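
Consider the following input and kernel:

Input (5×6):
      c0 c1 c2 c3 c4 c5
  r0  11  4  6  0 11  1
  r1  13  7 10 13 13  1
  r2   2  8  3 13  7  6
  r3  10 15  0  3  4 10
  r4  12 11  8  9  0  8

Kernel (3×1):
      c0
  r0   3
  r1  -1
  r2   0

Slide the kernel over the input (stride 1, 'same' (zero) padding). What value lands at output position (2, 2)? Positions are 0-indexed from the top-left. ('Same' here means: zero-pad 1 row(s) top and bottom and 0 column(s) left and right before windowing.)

27

The receptive field on the zero-padded input at this output position is [10 / 3 / 0]. Elementwise product with the kernel and sum: 10·3 + 3·-1.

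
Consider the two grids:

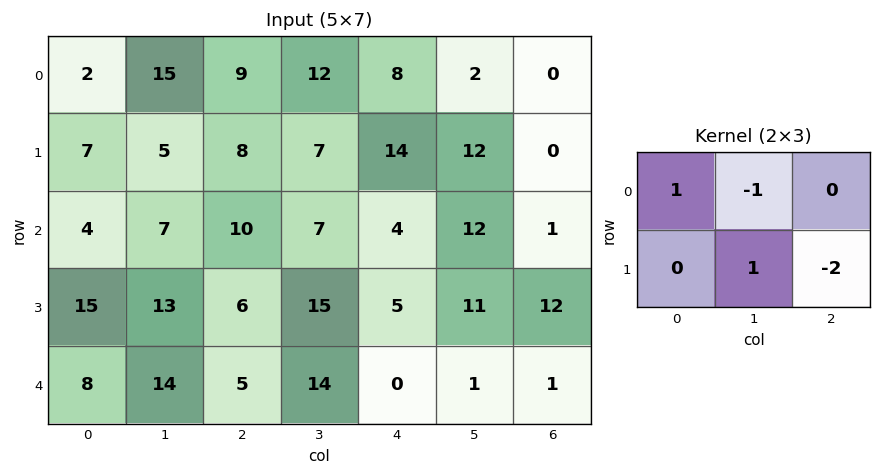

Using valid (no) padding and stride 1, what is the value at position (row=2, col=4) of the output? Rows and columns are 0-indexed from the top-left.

-21

The receptive field on the input at this output position is [4 12 1 / 5 11 12]. Elementwise product with the kernel and sum: 4·1 + 12·-1 + 11·1 + 12·-2.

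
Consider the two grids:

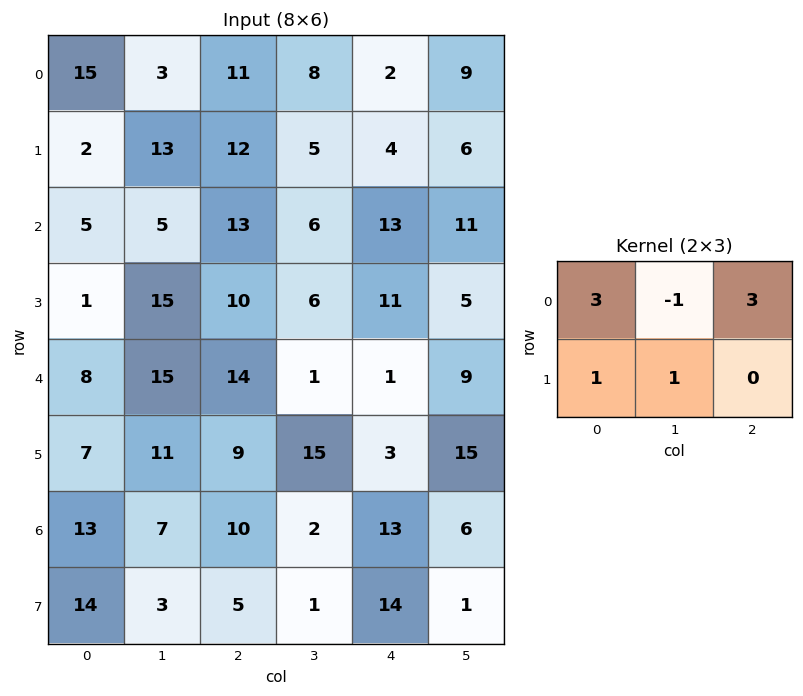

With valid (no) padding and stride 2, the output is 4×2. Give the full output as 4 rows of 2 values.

Output[0,0]: The receptive field on the input at this output position is [15 3 11 / 2 13 12]. Elementwise product with the kernel and sum: 15·3 + 3·-1 + 11·3 + 2·1 + 13·1.
Output[0,1]: The receptive field on the input at this output position is [11 8 2 / 12 5 4]. Elementwise product with the kernel and sum: 11·3 + 8·-1 + 2·3 + 12·1 + 5·1.

90 48
65 88
69 68
79 73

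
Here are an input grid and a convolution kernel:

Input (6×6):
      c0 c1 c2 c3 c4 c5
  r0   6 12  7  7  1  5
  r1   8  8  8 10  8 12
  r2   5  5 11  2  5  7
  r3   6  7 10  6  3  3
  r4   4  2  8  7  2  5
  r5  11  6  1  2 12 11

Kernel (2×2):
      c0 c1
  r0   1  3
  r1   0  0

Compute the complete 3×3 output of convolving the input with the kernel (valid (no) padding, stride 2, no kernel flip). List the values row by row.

Output[0,0]: The receptive field on the input at this output position is [6 12 / 8 8]. Elementwise product with the kernel and sum: 6·1 + 12·3.

42 28 16
20 17 26
10 29 17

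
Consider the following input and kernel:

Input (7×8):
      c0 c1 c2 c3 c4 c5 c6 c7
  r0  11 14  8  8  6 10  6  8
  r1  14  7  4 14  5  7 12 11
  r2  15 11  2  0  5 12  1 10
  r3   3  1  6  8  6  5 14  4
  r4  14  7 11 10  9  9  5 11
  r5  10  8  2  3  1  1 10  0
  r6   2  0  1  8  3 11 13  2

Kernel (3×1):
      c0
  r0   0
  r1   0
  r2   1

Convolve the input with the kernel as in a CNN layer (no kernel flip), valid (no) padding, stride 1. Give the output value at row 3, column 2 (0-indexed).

The receptive field on the input at this output position is [6 / 11 / 2]. Elementwise product with the kernel and sum: 2·1.

2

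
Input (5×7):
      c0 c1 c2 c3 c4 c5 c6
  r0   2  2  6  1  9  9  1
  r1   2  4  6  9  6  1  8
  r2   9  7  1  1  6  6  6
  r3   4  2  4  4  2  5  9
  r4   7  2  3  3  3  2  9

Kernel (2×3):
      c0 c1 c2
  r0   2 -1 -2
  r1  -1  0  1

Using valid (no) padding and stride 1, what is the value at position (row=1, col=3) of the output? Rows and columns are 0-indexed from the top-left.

The receptive field on the input at this output position is [9 6 1 / 1 6 6]. Elementwise product with the kernel and sum: 9·2 + 6·-1 + 1·-2 + 1·-1 + 6·1.

15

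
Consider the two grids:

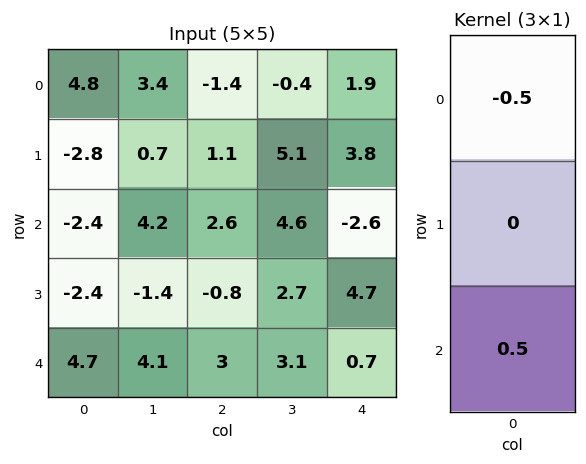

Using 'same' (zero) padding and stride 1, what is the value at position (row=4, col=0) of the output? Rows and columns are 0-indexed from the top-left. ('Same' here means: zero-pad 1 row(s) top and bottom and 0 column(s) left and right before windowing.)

1.2

The receptive field on the zero-padded input at this output position is [-2.4 / 4.7 / 0]. Elementwise product with the kernel and sum: -2.4·-0.5 + 0·0.5.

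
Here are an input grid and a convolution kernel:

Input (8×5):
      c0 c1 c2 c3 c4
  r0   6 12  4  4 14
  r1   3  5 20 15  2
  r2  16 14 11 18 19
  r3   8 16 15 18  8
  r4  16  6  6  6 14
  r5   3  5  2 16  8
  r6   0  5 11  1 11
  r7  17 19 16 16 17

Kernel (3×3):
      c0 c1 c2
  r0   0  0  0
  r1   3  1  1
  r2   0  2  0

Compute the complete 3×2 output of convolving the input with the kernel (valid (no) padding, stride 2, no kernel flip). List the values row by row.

Output[0,0]: The receptive field on the input at this output position is [6 12 4 / 3 5 20 / 16 14 11]. Elementwise product with the kernel and sum: 3·3 + 5·1 + 20·1 + 14·2.
Output[0,1]: The receptive field on the input at this output position is [4 4 14 / 20 15 2 / 11 18 19]. Elementwise product with the kernel and sum: 20·3 + 15·1 + 2·1 + 18·2.

62 113
67 83
26 32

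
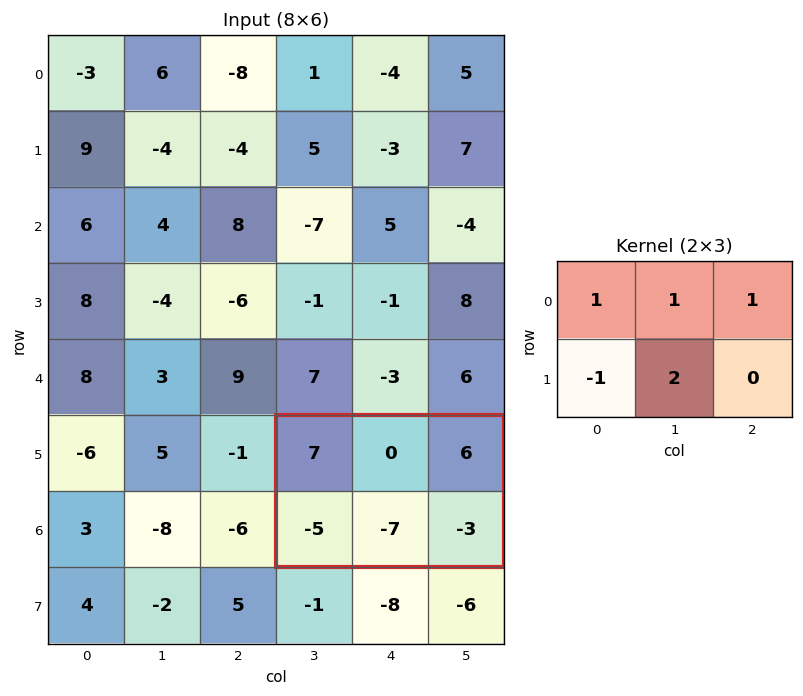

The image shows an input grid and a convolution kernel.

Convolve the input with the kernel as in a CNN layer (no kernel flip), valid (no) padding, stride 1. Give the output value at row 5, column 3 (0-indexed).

The receptive field on the input at this output position is [7 0 6 / -5 -7 -3]. Elementwise product with the kernel and sum: 7·1 + 0·1 + 6·1 + -5·-1 + -7·2.

4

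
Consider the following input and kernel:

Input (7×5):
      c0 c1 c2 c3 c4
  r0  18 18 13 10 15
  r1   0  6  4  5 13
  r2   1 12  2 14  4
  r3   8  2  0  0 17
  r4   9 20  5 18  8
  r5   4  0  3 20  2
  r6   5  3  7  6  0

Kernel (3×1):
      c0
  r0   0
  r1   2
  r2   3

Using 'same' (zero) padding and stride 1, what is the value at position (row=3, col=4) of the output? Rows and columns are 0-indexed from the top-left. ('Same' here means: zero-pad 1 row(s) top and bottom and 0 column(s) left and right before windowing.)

58

The receptive field on the zero-padded input at this output position is [4 / 17 / 8]. Elementwise product with the kernel and sum: 17·2 + 8·3.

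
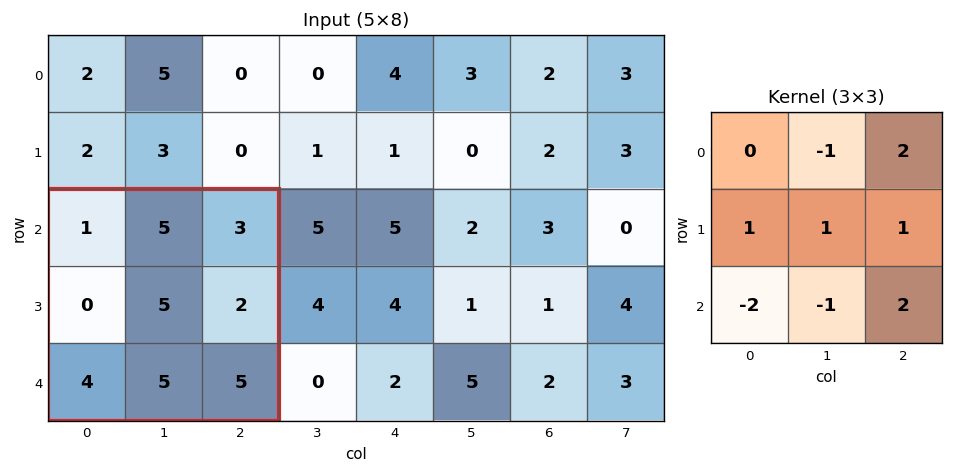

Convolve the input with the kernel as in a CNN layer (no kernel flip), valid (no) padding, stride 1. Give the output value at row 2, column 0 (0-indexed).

The receptive field on the input at this output position is [1 5 3 / 0 5 2 / 4 5 5]. Elementwise product with the kernel and sum: 5·-1 + 3·2 + 0·1 + 5·1 + 2·1 + 4·-2 + 5·-1 + 5·2.

5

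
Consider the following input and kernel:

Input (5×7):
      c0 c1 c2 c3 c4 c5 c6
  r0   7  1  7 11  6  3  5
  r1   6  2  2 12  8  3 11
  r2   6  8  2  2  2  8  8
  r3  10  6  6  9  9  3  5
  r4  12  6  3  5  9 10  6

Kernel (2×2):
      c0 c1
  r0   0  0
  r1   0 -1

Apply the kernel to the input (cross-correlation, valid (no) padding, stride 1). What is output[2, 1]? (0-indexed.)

The receptive field on the input at this output position is [8 2 / 6 6]. Elementwise product with the kernel and sum: 6·-1.

-6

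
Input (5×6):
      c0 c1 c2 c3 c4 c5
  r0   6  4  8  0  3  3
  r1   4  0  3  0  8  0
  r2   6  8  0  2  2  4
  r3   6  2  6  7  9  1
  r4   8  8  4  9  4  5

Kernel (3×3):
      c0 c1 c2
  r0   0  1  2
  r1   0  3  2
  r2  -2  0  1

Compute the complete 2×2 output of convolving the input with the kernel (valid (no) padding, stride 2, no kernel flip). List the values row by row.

14 24
14 41

Output[0,0]: The receptive field on the input at this output position is [6 4 8 / 4 0 3 / 6 8 0]. Elementwise product with the kernel and sum: 4·1 + 8·2 + 0·3 + 3·2 + 6·-2 + 0·1.
Output[0,1]: The receptive field on the input at this output position is [8 0 3 / 3 0 8 / 0 2 2]. Elementwise product with the kernel and sum: 0·1 + 3·2 + 0·3 + 8·2 + 0·-2 + 2·1.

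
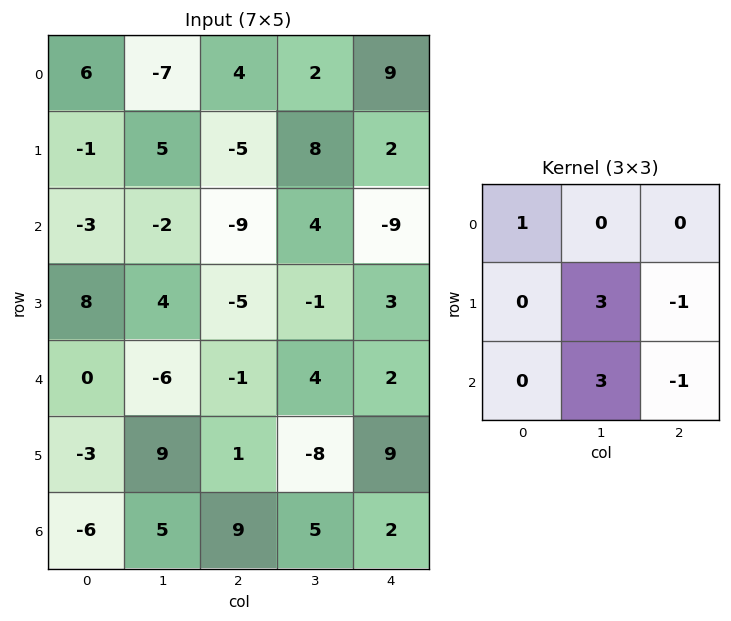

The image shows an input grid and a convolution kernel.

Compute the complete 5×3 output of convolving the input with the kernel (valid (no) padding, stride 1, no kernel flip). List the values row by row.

29 -61 47
19 -40 10
-3 -23 -5
17 8 -28
32 27 -21

Output[0,0]: The receptive field on the input at this output position is [6 -7 4 / -1 5 -5 / -3 -2 -9]. Elementwise product with the kernel and sum: 6·1 + 5·3 + -5·-1 + -2·3 + -9·-1.
Output[0,1]: The receptive field on the input at this output position is [-7 4 2 / 5 -5 8 / -2 -9 4]. Elementwise product with the kernel and sum: -7·1 + -5·3 + 8·-1 + -9·3 + 4·-1.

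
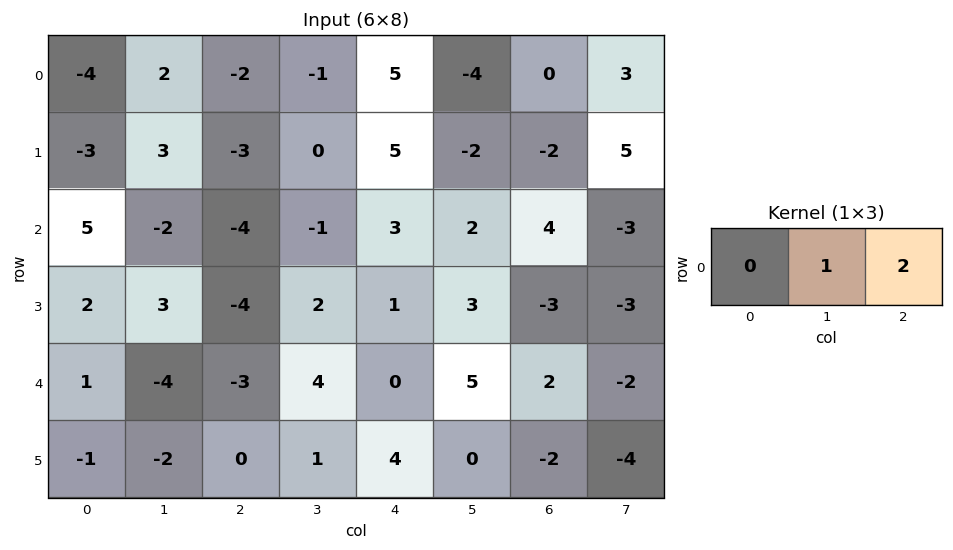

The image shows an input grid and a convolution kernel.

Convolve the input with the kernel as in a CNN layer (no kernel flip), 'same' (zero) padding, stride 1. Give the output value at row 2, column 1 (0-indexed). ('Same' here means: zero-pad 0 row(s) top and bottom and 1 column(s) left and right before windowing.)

The receptive field on the zero-padded input at this output position is [5 -2 -4]. Elementwise product with the kernel and sum: -2·1 + -4·2.

-10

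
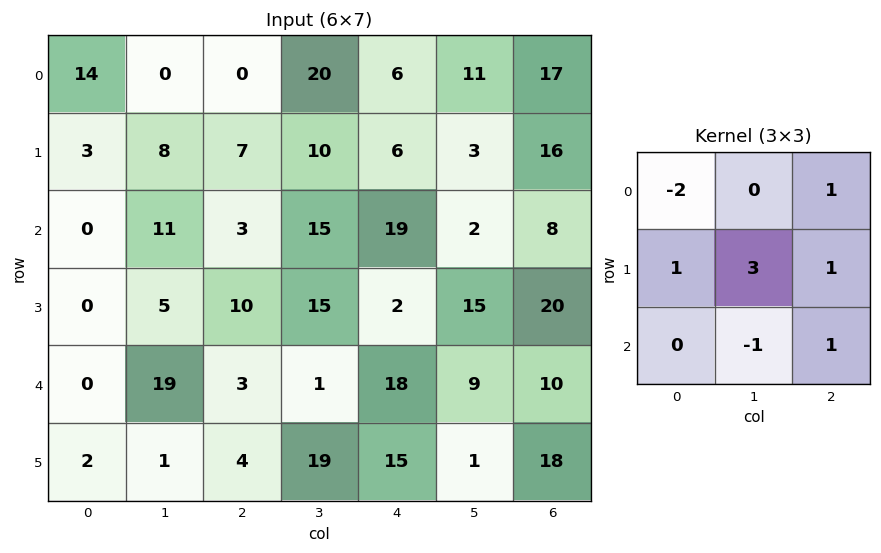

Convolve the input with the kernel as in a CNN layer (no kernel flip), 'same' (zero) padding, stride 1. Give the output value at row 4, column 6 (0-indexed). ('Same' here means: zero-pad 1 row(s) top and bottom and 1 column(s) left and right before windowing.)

The receptive field on the zero-padded input at this output position is [15 20 0 / 9 10 0 / 1 18 0]. Elementwise product with the kernel and sum: 15·-2 + 0·1 + 9·1 + 10·3 + 0·1 + 18·-1 + 0·1.

-9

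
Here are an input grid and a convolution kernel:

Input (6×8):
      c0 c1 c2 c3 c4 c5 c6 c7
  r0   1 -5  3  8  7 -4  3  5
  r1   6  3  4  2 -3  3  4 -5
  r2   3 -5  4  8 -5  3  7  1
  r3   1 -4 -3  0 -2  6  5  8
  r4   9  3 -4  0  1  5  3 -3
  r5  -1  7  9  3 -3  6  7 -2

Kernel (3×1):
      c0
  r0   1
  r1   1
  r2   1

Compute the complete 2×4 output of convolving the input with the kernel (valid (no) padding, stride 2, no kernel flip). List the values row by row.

Output[0,0]: The receptive field on the input at this output position is [1 / 6 / 3]. Elementwise product with the kernel and sum: 1·1 + 6·1 + 3·1.

10 11 -1 14
13 -3 -6 15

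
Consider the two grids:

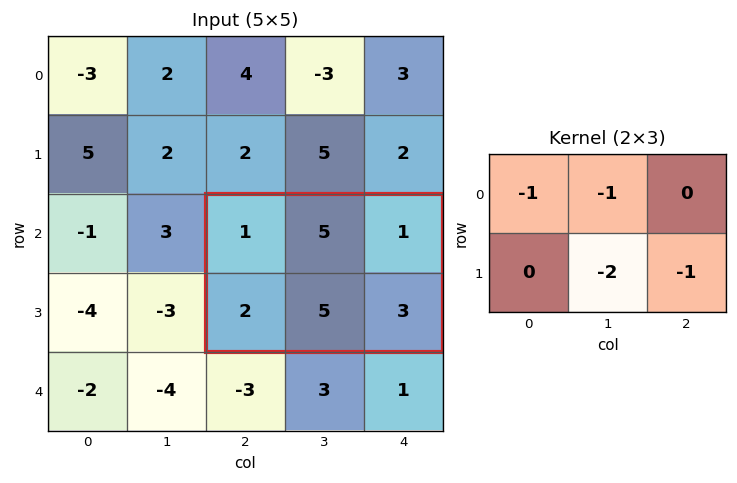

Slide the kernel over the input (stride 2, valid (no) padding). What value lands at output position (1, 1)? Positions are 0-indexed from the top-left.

-19

The receptive field on the input at this output position is [1 5 1 / 2 5 3]. Elementwise product with the kernel and sum: 1·-1 + 5·-1 + 5·-2 + 3·-1.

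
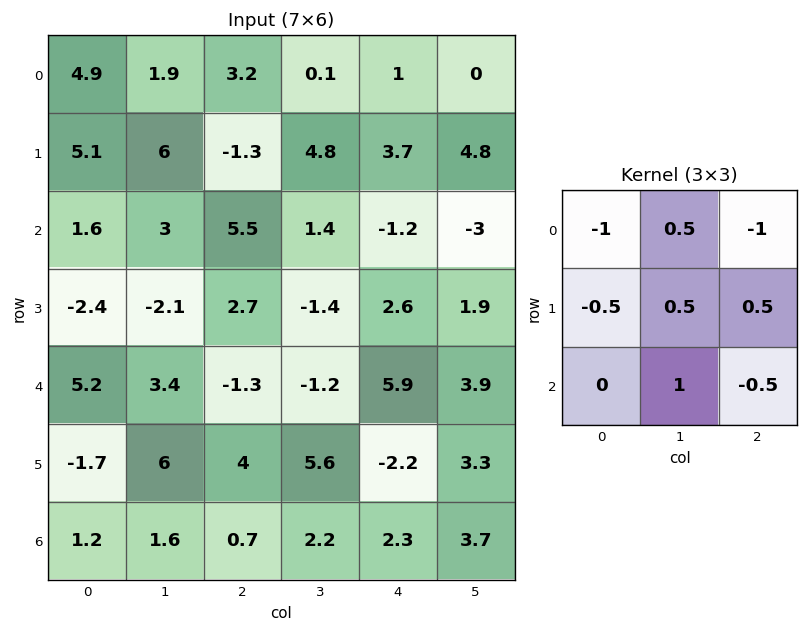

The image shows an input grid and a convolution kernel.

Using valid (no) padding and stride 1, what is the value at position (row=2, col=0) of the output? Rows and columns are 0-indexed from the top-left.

-0.05

The receptive field on the input at this output position is [1.6 3 5.5 / -2.4 -2.1 2.7 / 5.2 3.4 -1.3]. Elementwise product with the kernel and sum: 1.6·-1 + 3·0.5 + 5.5·-1 + -2.4·-0.5 + -2.1·0.5 + 2.7·0.5 + 3.4·1 + -1.3·-0.5.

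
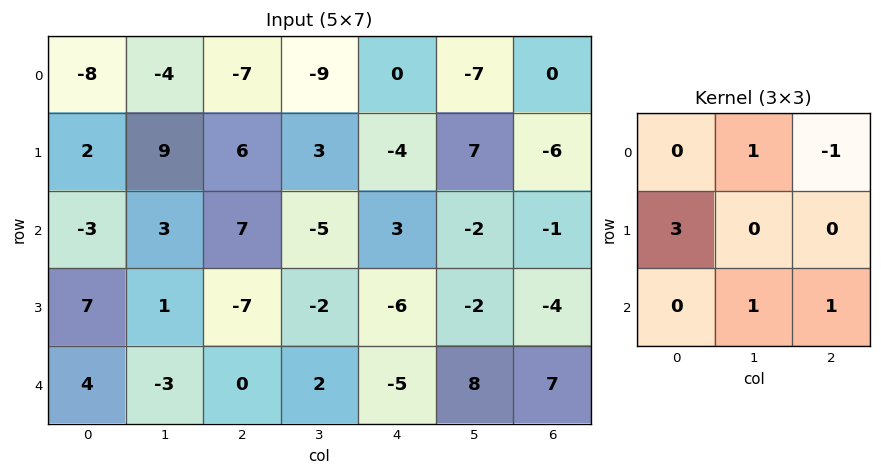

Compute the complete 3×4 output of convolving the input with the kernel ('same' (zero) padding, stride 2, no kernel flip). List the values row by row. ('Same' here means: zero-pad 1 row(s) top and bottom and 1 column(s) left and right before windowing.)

11 -3 -24 -27
1 3 -34 -16
6 -14 2 20

Output[0,0]: The receptive field on the zero-padded input at this output position is [0 0 0 / 0 -8 -4 / 0 2 9]. Elementwise product with the kernel and sum: 0·1 + 0·-1 + 0·3 + 2·1 + 9·1.
Output[0,1]: The receptive field on the zero-padded input at this output position is [0 0 0 / -4 -7 -9 / 9 6 3]. Elementwise product with the kernel and sum: 0·1 + 0·-1 + -4·3 + 6·1 + 3·1.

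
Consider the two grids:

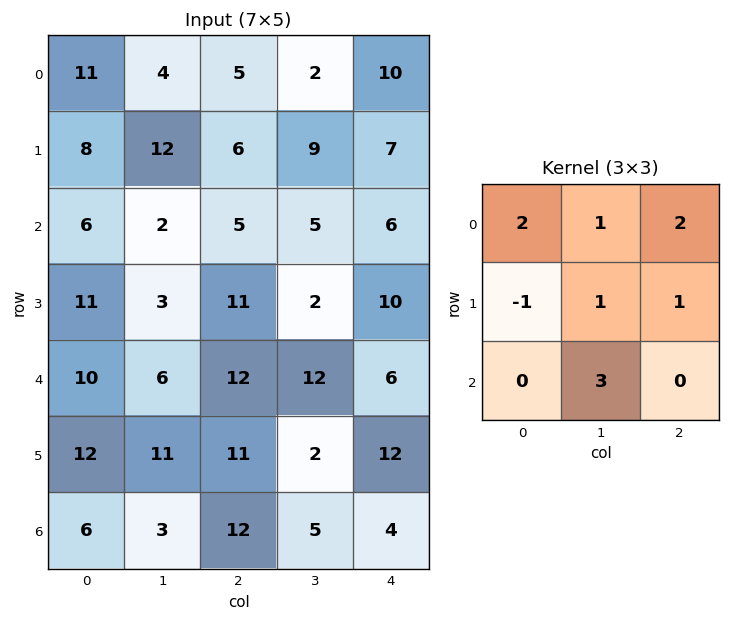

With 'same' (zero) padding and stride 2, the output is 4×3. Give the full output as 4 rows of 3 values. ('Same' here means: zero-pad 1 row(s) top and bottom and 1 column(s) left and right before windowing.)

Output[0,0]: The receptive field on the zero-padded input at this output position is [0 0 0 / 0 11 4 / 0 8 12]. Elementwise product with the kernel and sum: 0·2 + 0·1 + 0·2 + 0·-1 + 11·1 + 4·1 + 8·3.
Output[0,1]: The receptive field on the zero-padded input at this output position is [0 0 0 / 4 5 2 / 12 6 9]. Elementwise product with the kernel and sum: 0·2 + 0·1 + 0·2 + 4·-1 + 5·1 + 2·1 + 6·3.

39 21 29
73 89 56
69 72 44
43 51 15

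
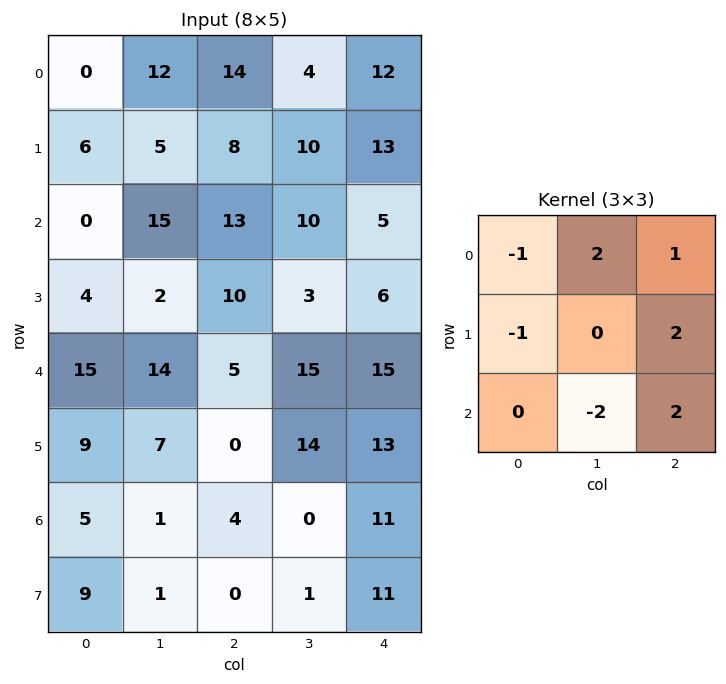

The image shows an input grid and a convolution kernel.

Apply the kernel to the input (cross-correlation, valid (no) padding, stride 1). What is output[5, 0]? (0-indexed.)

The receptive field on the input at this output position is [9 7 0 / 5 1 4 / 9 1 0]. Elementwise product with the kernel and sum: 9·-1 + 7·2 + 0·1 + 5·-1 + 4·2 + 1·-2 + 0·2.

6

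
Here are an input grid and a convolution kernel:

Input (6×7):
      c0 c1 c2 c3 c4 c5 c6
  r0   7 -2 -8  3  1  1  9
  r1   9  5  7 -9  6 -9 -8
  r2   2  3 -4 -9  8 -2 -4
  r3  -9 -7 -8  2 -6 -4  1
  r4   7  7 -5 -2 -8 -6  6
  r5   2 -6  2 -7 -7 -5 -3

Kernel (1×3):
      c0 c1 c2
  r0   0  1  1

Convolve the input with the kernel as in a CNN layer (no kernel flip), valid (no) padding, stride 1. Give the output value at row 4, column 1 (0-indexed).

The receptive field on the input at this output position is [7 -5 -2]. Elementwise product with the kernel and sum: -5·1 + -2·1.

-7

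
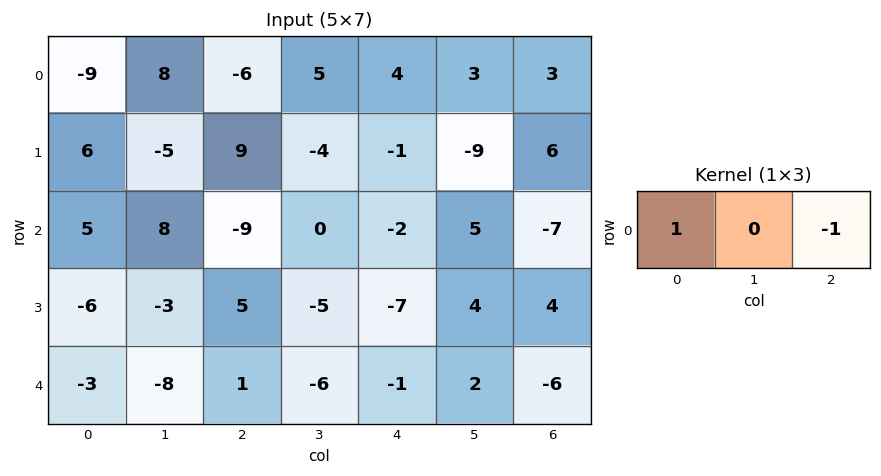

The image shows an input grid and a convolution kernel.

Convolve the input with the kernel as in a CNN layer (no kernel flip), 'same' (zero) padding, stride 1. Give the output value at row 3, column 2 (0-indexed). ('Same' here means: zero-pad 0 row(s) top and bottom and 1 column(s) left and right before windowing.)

The receptive field on the zero-padded input at this output position is [-3 5 -5]. Elementwise product with the kernel and sum: -3·1 + -5·-1.

2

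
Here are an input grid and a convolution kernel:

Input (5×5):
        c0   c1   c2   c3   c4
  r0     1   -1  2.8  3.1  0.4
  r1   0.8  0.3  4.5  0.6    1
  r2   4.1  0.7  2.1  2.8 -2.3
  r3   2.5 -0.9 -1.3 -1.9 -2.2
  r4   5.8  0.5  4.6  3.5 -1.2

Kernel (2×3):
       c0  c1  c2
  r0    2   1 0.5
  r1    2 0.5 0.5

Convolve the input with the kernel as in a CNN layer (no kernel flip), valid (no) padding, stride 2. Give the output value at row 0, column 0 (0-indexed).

6.4

The receptive field on the input at this output position is [1 -1 2.8 / 0.8 0.3 4.5]. Elementwise product with the kernel and sum: 1·2 + -1·1 + 2.8·0.5 + 0.8·2 + 0.3·0.5 + 4.5·0.5.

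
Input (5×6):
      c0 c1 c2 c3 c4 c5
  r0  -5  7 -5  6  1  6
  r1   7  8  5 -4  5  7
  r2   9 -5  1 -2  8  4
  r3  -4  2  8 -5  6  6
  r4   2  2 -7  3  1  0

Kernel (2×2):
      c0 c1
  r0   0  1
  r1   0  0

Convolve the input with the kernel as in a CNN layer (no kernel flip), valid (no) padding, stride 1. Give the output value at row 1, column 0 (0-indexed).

The receptive field on the input at this output position is [7 8 / 9 -5]. Elementwise product with the kernel and sum: 8·1.

8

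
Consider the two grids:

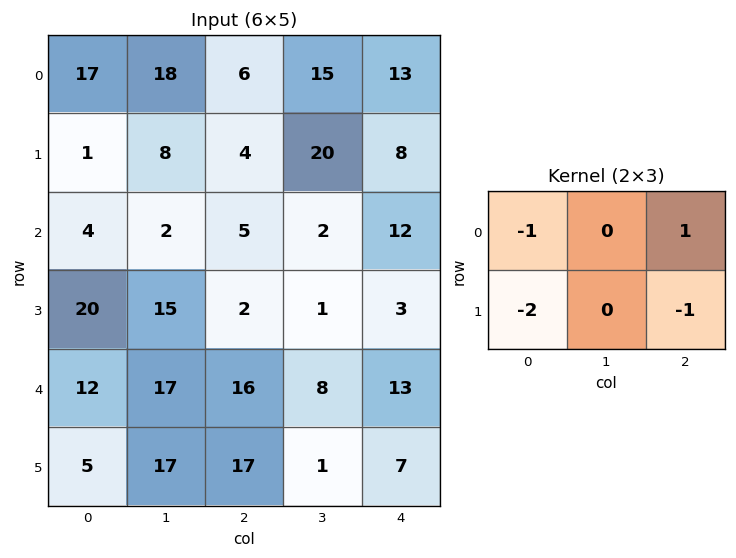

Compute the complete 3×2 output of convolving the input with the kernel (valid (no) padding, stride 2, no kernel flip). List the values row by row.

-17 -9
-41 0
-23 -44

Output[0,0]: The receptive field on the input at this output position is [17 18 6 / 1 8 4]. Elementwise product with the kernel and sum: 17·-1 + 6·1 + 1·-2 + 4·-1.
Output[0,1]: The receptive field on the input at this output position is [6 15 13 / 4 20 8]. Elementwise product with the kernel and sum: 6·-1 + 13·1 + 4·-2 + 8·-1.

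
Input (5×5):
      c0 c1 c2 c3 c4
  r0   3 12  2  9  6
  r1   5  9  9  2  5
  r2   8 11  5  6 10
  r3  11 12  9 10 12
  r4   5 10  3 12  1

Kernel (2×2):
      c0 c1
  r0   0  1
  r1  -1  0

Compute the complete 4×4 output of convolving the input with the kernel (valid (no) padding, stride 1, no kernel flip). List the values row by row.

7 -7 0 4
1 -2 -3 -1
0 -7 -3 0
7 -1 7 0

Output[0,0]: The receptive field on the input at this output position is [3 12 / 5 9]. Elementwise product with the kernel and sum: 12·1 + 5·-1.
Output[0,1]: The receptive field on the input at this output position is [12 2 / 9 9]. Elementwise product with the kernel and sum: 2·1 + 9·-1.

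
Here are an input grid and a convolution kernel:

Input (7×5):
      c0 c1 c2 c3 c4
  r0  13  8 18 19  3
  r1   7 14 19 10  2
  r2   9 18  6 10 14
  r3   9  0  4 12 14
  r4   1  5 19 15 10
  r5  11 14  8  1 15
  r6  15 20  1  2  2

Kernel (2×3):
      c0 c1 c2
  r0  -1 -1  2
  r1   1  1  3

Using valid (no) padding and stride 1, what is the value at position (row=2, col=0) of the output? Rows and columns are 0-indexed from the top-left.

6

The receptive field on the input at this output position is [9 18 6 / 9 0 4]. Elementwise product with the kernel and sum: 9·-1 + 18·-1 + 6·2 + 9·1 + 0·1 + 4·3.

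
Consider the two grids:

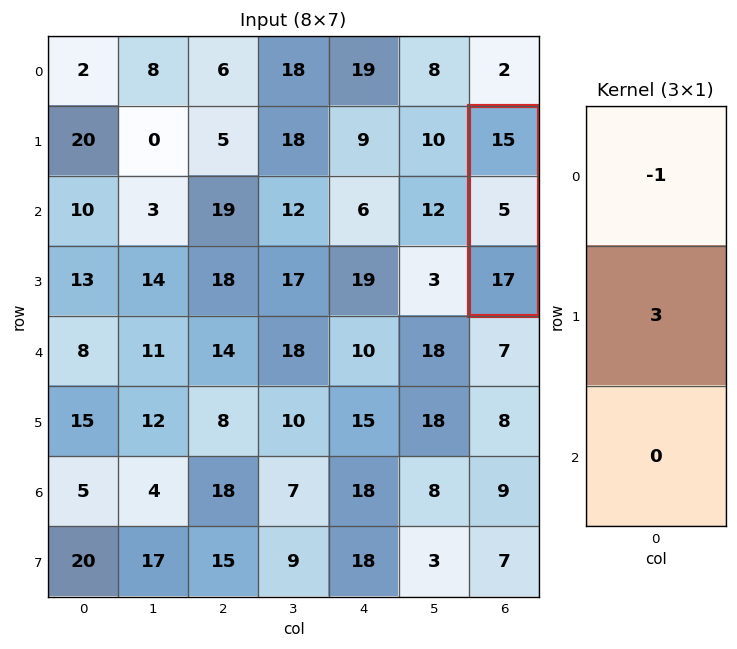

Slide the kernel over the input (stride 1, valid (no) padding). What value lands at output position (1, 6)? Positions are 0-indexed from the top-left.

The receptive field on the input at this output position is [15 / 5 / 17]. Elementwise product with the kernel and sum: 15·-1 + 5·3.

0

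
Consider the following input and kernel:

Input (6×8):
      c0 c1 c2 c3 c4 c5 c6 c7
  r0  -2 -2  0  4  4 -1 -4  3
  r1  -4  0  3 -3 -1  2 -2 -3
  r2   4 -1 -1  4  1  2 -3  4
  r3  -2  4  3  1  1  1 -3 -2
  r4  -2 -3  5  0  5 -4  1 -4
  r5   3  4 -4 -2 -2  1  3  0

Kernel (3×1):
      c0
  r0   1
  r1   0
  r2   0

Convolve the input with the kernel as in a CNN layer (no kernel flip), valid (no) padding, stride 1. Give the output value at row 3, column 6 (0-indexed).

The receptive field on the input at this output position is [-3 / 1 / 3]. Elementwise product with the kernel and sum: -3·1.

-3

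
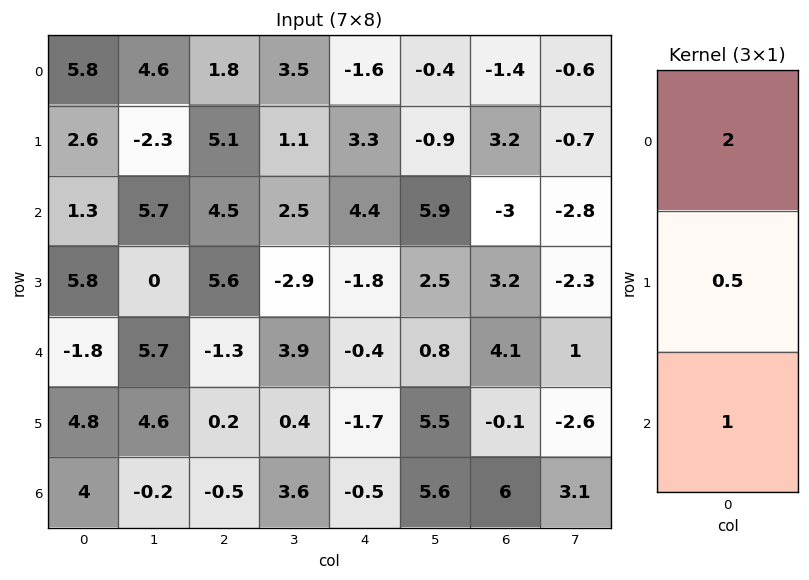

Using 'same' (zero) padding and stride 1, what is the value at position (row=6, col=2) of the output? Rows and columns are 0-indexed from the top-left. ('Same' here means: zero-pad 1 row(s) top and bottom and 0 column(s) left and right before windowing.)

The receptive field on the zero-padded input at this output position is [0.2 / -0.5 / 0]. Elementwise product with the kernel and sum: 0.2·2 + -0.5·0.5 + 0·1.

0.15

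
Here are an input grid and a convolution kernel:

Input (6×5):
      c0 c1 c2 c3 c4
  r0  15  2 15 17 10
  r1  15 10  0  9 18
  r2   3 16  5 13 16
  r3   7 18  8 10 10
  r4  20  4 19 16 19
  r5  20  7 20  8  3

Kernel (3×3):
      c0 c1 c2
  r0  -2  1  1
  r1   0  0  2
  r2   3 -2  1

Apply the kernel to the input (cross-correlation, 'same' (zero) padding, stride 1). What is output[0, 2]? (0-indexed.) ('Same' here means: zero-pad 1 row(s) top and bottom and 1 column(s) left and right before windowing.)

73

The receptive field on the zero-padded input at this output position is [0 0 0 / 2 15 17 / 10 0 9]. Elementwise product with the kernel and sum: 0·-2 + 0·1 + 0·1 + 17·2 + 10·3 + 0·-2 + 9·1.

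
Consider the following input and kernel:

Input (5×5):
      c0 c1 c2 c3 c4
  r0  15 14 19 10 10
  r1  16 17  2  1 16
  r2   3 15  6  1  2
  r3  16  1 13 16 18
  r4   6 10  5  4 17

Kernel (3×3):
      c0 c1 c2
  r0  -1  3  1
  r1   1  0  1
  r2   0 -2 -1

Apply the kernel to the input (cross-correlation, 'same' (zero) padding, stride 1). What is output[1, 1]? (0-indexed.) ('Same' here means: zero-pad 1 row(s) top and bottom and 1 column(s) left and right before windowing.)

28

The receptive field on the zero-padded input at this output position is [15 14 19 / 16 17 2 / 3 15 6]. Elementwise product with the kernel and sum: 15·-1 + 14·3 + 19·1 + 16·1 + 2·1 + 15·-2 + 6·-1.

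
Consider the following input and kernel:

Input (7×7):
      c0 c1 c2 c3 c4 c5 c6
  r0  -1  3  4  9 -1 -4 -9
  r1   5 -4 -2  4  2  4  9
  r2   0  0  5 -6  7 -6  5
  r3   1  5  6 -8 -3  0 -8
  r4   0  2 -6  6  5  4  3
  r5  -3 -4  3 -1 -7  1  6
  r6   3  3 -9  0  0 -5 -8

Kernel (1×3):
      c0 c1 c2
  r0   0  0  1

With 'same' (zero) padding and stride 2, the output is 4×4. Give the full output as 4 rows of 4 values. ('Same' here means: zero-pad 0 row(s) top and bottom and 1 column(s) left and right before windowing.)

Output[0,0]: The receptive field on the zero-padded input at this output position is [0 -1 3]. Elementwise product with the kernel and sum: 3·1.

3 9 -4 0
0 -6 -6 0
2 6 4 0
3 0 -5 0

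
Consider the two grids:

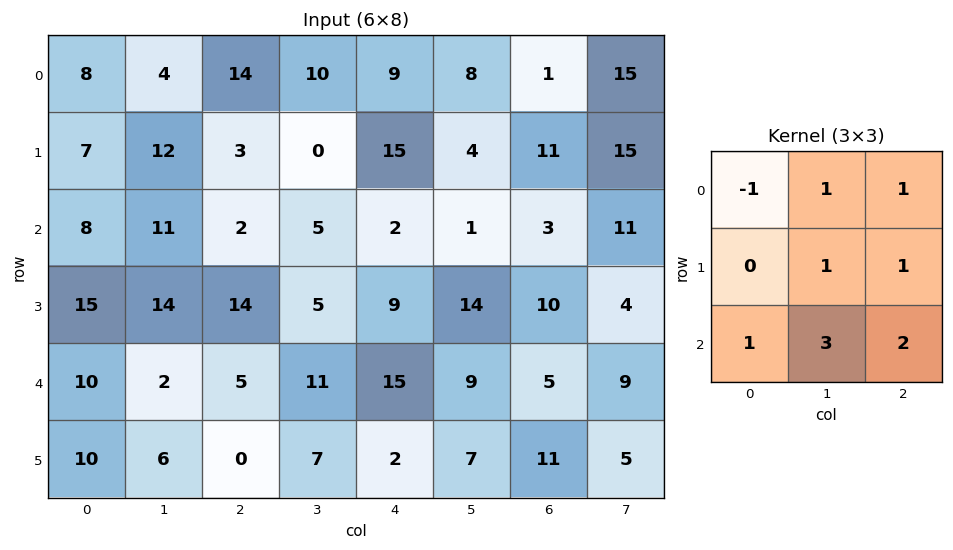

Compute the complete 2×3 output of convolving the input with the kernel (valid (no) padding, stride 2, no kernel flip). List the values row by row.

Output[0,0]: The receptive field on the input at this output position is [8 4 14 / 7 12 3 / 8 11 2]. Elementwise product with the kernel and sum: 8·-1 + 4·1 + 14·1 + 12·1 + 3·1 + 8·1 + 11·3 + 2·2.

70 41 26
59 87 78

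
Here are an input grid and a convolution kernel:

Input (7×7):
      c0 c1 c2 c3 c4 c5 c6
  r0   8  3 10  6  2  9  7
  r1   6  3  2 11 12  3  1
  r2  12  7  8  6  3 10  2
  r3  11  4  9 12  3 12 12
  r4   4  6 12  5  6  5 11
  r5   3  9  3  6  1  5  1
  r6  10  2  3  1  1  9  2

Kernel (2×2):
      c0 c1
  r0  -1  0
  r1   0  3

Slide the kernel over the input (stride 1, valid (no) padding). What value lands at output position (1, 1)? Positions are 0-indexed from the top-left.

21

The receptive field on the input at this output position is [3 2 / 7 8]. Elementwise product with the kernel and sum: 3·-1 + 8·3.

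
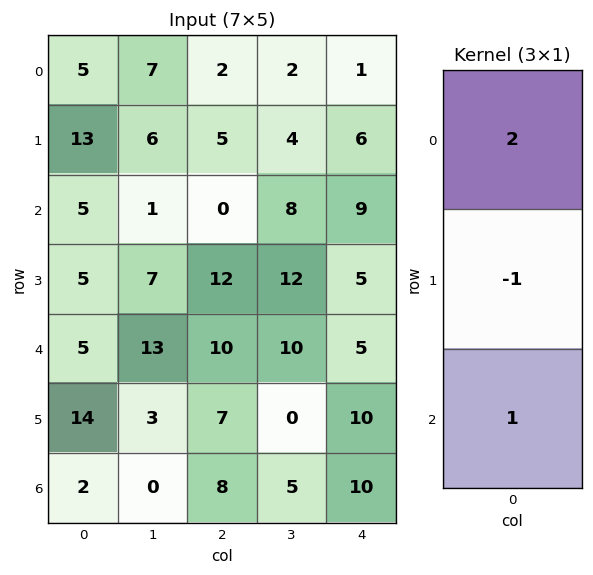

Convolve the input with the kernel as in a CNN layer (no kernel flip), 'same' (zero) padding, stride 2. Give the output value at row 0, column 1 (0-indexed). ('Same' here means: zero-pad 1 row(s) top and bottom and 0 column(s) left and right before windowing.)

3

The receptive field on the zero-padded input at this output position is [0 / 2 / 5]. Elementwise product with the kernel and sum: 0·2 + 2·-1 + 5·1.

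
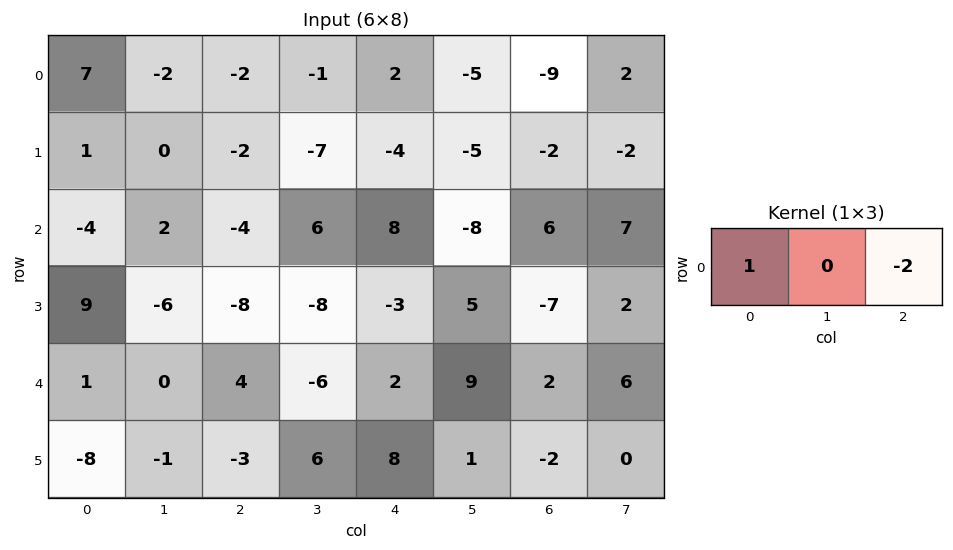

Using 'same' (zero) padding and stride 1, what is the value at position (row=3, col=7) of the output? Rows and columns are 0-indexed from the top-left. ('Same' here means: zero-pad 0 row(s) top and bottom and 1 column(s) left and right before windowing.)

The receptive field on the zero-padded input at this output position is [-7 2 0]. Elementwise product with the kernel and sum: -7·1 + 0·-2.

-7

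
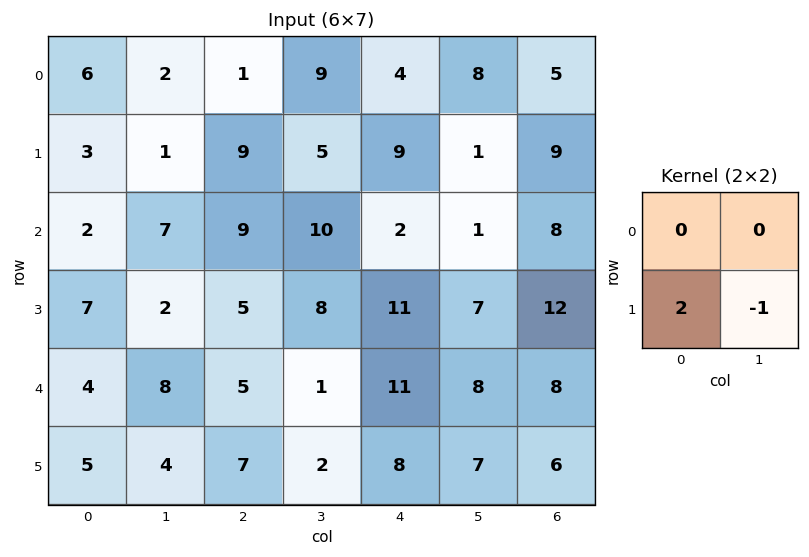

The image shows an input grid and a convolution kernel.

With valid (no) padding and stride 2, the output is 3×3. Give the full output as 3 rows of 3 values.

Output[0,0]: The receptive field on the input at this output position is [6 2 / 3 1]. Elementwise product with the kernel and sum: 3·2 + 1·-1.
Output[0,1]: The receptive field on the input at this output position is [1 9 / 9 5]. Elementwise product with the kernel and sum: 9·2 + 5·-1.

5 13 17
12 2 15
6 12 9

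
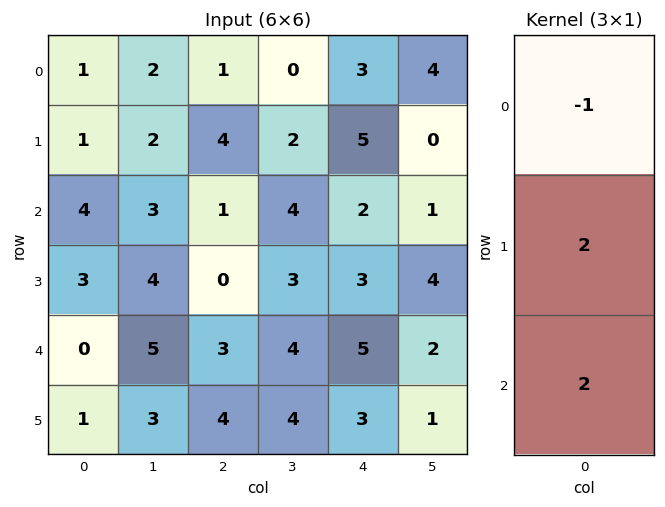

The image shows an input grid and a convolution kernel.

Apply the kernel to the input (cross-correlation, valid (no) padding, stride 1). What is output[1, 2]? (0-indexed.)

-2

The receptive field on the input at this output position is [4 / 1 / 0]. Elementwise product with the kernel and sum: 4·-1 + 1·2 + 0·2.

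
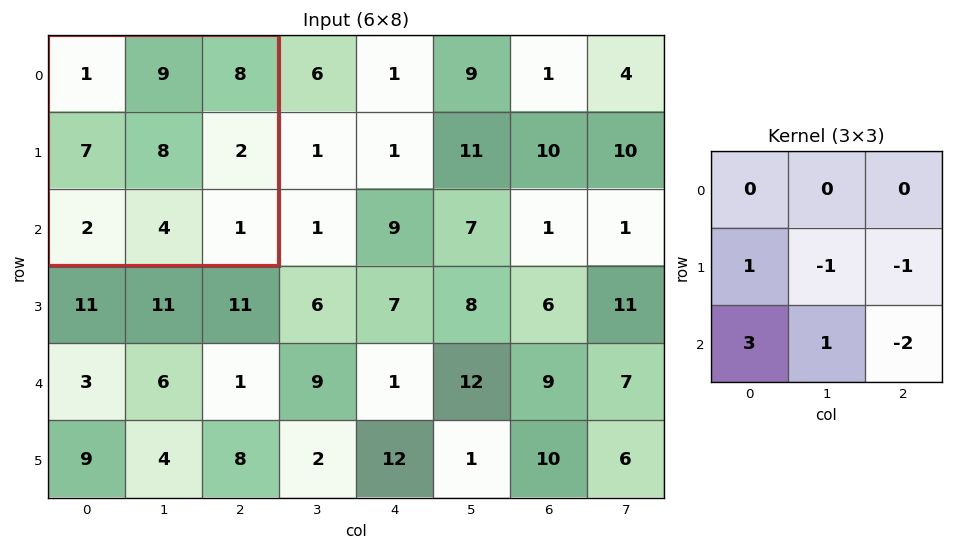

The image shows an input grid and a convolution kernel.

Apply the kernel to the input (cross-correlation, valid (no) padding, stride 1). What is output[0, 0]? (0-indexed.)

The receptive field on the input at this output position is [1 9 8 / 7 8 2 / 2 4 1]. Elementwise product with the kernel and sum: 7·1 + 8·-1 + 2·-1 + 2·3 + 4·1 + 1·-2.

5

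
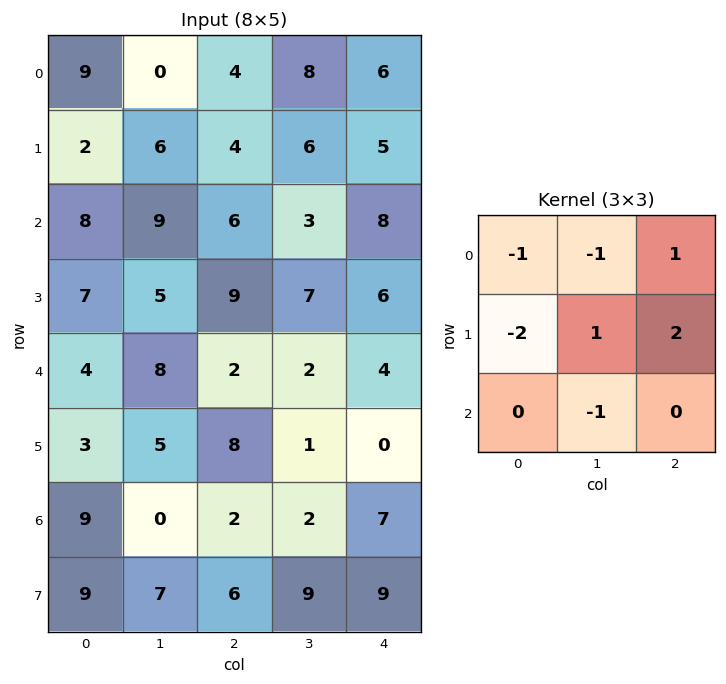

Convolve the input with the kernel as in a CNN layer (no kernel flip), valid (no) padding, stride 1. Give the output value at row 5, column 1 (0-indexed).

The receptive field on the input at this output position is [5 8 1 / 0 2 2 / 7 6 9]. Elementwise product with the kernel and sum: 5·-1 + 8·-1 + 1·1 + 0·-2 + 2·1 + 2·2 + 6·-1.

-12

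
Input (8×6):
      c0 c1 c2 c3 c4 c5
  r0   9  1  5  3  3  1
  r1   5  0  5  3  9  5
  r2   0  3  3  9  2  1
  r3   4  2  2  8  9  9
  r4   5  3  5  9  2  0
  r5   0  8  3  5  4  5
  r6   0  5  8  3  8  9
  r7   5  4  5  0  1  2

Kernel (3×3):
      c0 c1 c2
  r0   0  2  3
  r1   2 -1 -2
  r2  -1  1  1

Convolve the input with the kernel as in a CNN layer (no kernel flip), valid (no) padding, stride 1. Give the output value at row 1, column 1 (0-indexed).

The receptive field on the input at this output position is [0 5 3 / 3 3 9 / 2 2 8]. Elementwise product with the kernel and sum: 5·2 + 3·3 + 3·2 + 3·-1 + 9·-2 + 2·-1 + 2·1 + 8·1.

12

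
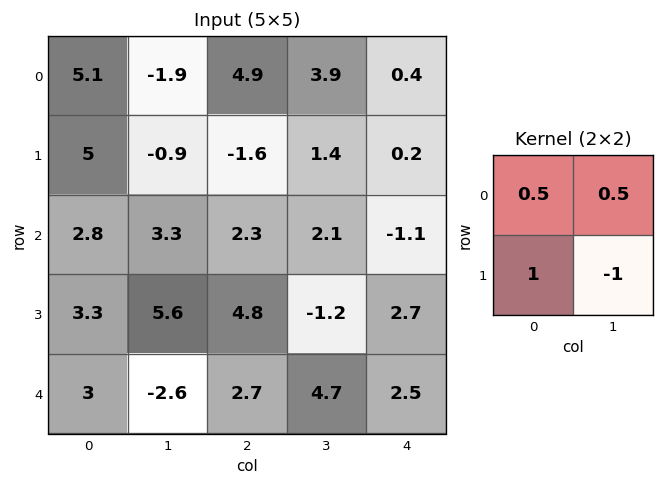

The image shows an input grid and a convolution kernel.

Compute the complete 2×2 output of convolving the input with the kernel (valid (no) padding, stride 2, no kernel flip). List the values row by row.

Output[0,0]: The receptive field on the input at this output position is [5.1 -1.9 / 5 -0.9]. Elementwise product with the kernel and sum: 5.1·0.5 + -1.9·0.5 + 5·1 + -0.9·-1.

7.5 1.4
0.75 8.2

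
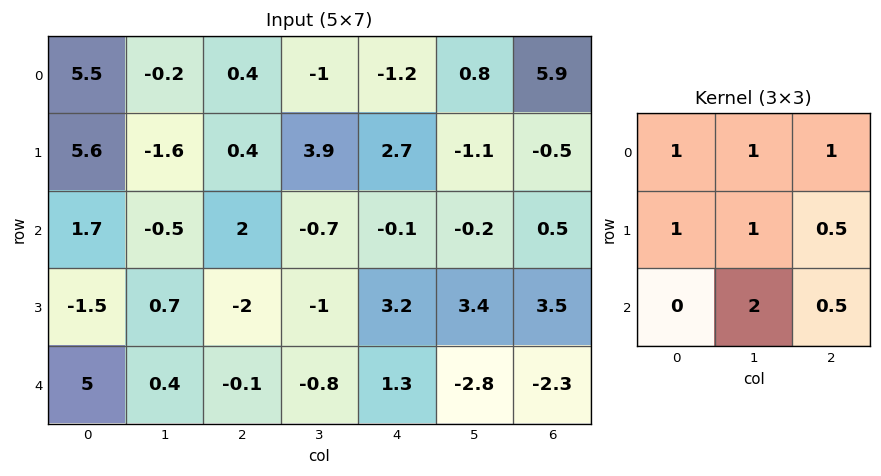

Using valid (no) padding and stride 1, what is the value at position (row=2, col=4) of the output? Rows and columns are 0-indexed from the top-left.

1.8

The receptive field on the input at this output position is [-0.1 -0.2 0.5 / 3.2 3.4 3.5 / 1.3 -2.8 -2.3]. Elementwise product with the kernel and sum: -0.1·1 + -0.2·1 + 0.5·1 + 3.2·1 + 3.4·1 + 3.5·0.5 + -2.8·2 + -2.3·0.5.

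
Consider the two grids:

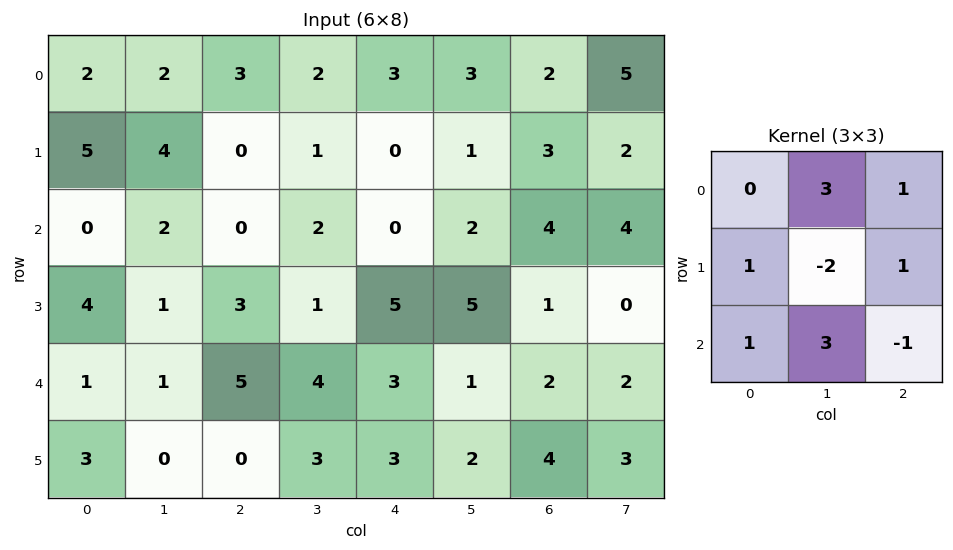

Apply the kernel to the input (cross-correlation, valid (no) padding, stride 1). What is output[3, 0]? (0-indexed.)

13

The receptive field on the input at this output position is [4 1 3 / 1 1 5 / 3 0 0]. Elementwise product with the kernel and sum: 1·3 + 3·1 + 1·1 + 1·-2 + 5·1 + 3·1 + 0·3 + 0·-1.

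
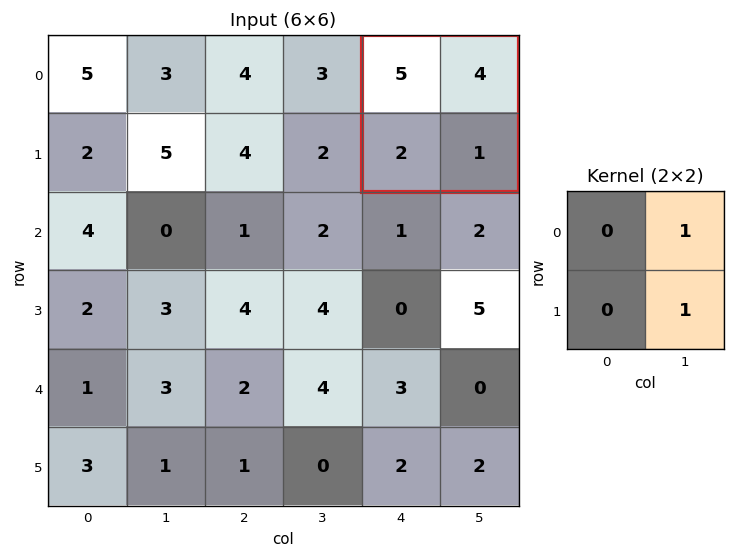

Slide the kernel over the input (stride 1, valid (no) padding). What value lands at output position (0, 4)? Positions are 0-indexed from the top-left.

The receptive field on the input at this output position is [5 4 / 2 1]. Elementwise product with the kernel and sum: 4·1 + 1·1.

5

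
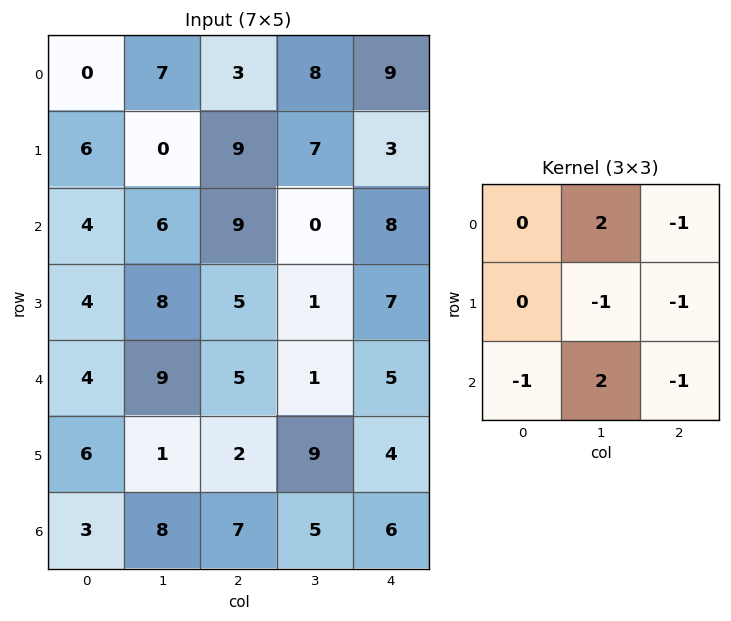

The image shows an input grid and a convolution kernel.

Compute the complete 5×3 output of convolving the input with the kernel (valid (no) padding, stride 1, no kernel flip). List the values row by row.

Output[0,0]: The receptive field on the input at this output position is [0 7 3 / 6 0 9 / 4 6 9]. Elementwise product with the kernel and sum: 7·2 + 3·-1 + 0·-1 + 9·-1 + 4·-1 + 6·2 + 9·-1.

1 -6 -20
-17 3 -7
-1 12 -24
-9 -3 1
16 -1 -19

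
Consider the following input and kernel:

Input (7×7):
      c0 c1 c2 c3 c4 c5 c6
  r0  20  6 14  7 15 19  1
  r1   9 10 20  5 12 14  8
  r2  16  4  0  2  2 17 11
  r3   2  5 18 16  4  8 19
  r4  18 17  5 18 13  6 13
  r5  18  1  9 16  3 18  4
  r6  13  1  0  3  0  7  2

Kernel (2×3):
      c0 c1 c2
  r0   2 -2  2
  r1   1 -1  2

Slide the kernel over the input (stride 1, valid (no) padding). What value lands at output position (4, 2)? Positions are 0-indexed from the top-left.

-1

The receptive field on the input at this output position is [5 18 13 / 9 16 3]. Elementwise product with the kernel and sum: 5·2 + 18·-2 + 13·2 + 9·1 + 16·-1 + 3·2.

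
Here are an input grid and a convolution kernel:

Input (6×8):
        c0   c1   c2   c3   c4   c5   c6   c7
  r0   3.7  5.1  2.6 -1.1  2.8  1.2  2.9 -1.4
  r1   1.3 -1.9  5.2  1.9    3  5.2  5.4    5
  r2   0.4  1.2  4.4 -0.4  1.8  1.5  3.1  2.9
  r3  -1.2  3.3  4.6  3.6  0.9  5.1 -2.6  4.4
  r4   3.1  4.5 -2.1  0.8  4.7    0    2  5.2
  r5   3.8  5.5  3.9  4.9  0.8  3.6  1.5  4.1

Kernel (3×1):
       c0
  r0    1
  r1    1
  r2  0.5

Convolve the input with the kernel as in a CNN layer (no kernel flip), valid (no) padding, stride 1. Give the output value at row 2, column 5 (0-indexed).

6.6

The receptive field on the input at this output position is [1.5 / 5.1 / 0]. Elementwise product with the kernel and sum: 1.5·1 + 5.1·1 + 0·0.5.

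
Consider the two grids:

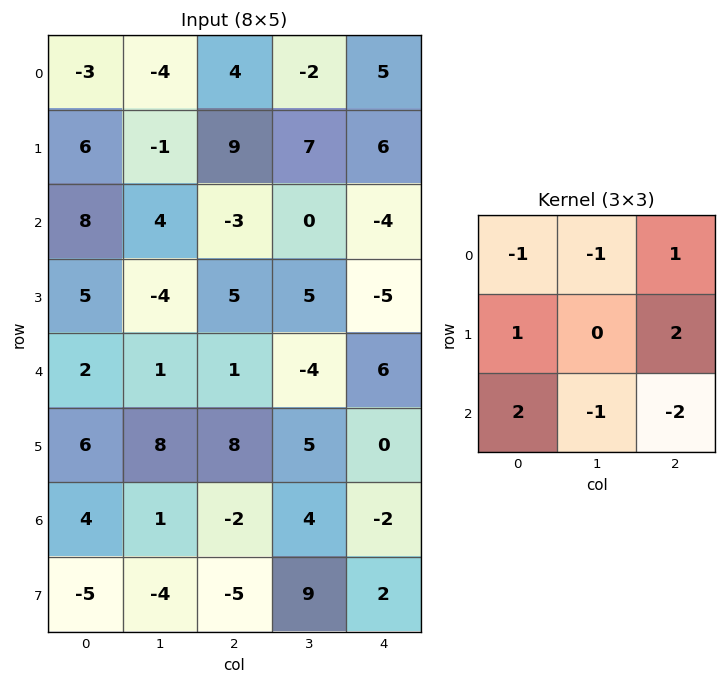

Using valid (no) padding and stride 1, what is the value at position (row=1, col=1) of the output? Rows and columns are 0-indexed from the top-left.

The receptive field on the input at this output position is [-1 9 7 / 4 -3 0 / -4 5 5]. Elementwise product with the kernel and sum: -1·-1 + 9·-1 + 7·1 + 4·1 + 0·2 + -4·2 + 5·-1 + 5·-2.

-20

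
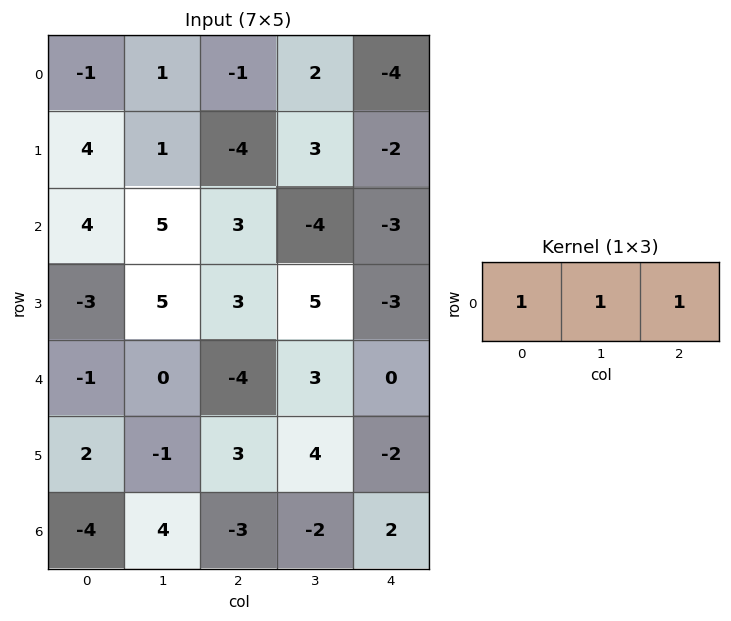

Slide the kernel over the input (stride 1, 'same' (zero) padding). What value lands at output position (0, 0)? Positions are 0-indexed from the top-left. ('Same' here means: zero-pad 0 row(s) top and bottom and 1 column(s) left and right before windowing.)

0

The receptive field on the zero-padded input at this output position is [0 -1 1]. Elementwise product with the kernel and sum: 0·1 + -1·1 + 1·1.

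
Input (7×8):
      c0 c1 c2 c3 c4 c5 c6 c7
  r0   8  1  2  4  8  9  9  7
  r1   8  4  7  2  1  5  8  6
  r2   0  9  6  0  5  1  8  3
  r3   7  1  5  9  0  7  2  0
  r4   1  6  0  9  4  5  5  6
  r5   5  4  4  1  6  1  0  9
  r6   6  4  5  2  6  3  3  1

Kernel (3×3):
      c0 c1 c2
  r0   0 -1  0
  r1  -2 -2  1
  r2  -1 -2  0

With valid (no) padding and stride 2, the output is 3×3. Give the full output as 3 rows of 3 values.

-36 -27 -20
-33 -46 -27
-34 -22 -31

Output[0,0]: The receptive field on the input at this output position is [8 1 2 / 8 4 7 / 0 9 6]. Elementwise product with the kernel and sum: 1·-1 + 8·-2 + 4·-2 + 7·1 + 0·-1 + 9·-2.
Output[0,1]: The receptive field on the input at this output position is [2 4 8 / 7 2 1 / 6 0 5]. Elementwise product with the kernel and sum: 4·-1 + 7·-2 + 2·-2 + 1·1 + 6·-1 + 0·-2.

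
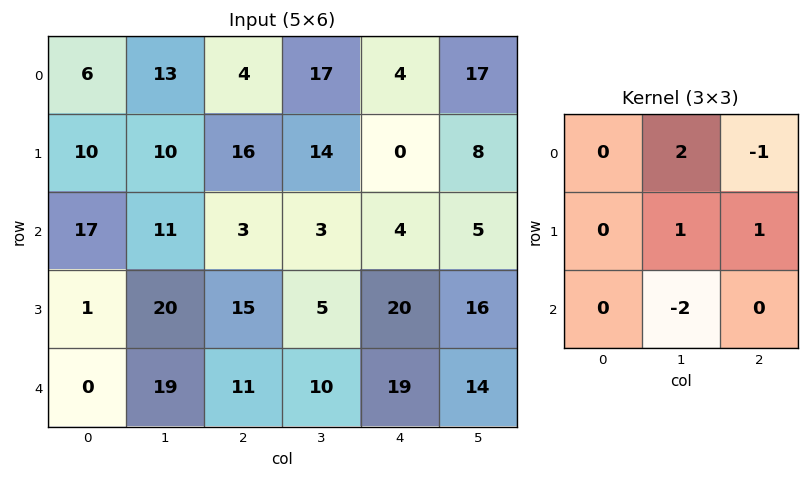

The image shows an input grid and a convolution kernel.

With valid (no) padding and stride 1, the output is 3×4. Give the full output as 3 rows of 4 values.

Output[0,0]: The receptive field on the input at this output position is [6 13 4 / 10 10 16 / 17 11 3]. Elementwise product with the kernel and sum: 13·2 + 4·-1 + 10·1 + 16·1 + 11·-2.

26 15 38 -9
-22 -6 25 -39
16 1 7 1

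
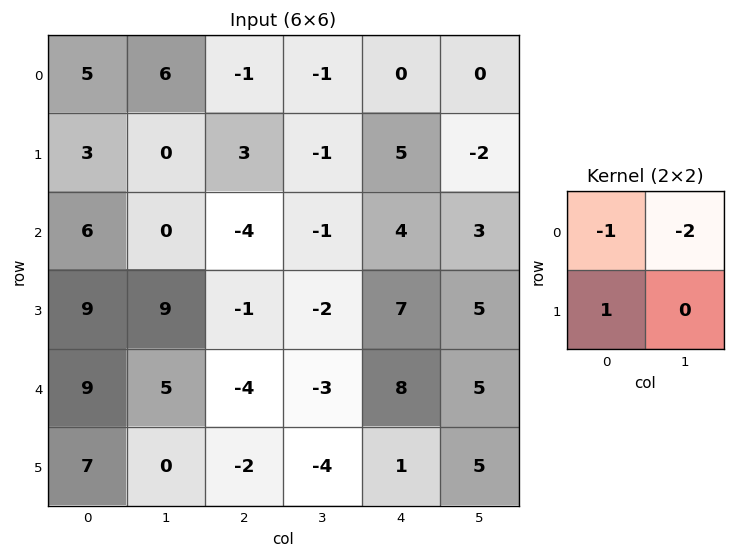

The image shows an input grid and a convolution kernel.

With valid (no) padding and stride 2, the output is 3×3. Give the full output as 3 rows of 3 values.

-14 6 5
3 5 -3
-12 8 -17

Output[0,0]: The receptive field on the input at this output position is [5 6 / 3 0]. Elementwise product with the kernel and sum: 5·-1 + 6·-2 + 3·1.
Output[0,1]: The receptive field on the input at this output position is [-1 -1 / 3 -1]. Elementwise product with the kernel and sum: -1·-1 + -1·-2 + 3·1.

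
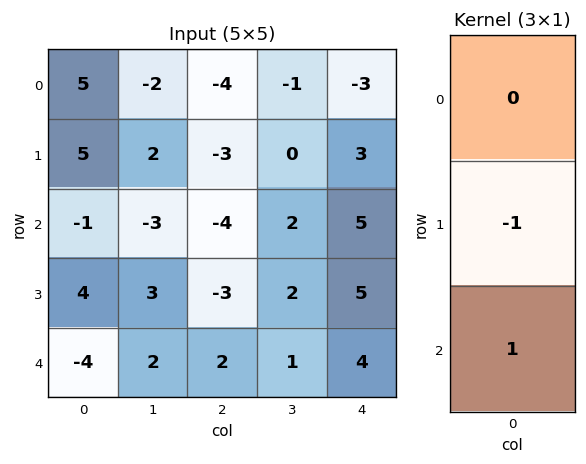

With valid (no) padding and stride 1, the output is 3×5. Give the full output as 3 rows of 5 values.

-6 -5 -1 2 2
5 6 1 0 0
-8 -1 5 -1 -1

Output[0,0]: The receptive field on the input at this output position is [5 / 5 / -1]. Elementwise product with the kernel and sum: 5·-1 + -1·1.
Output[0,1]: The receptive field on the input at this output position is [-2 / 2 / -3]. Elementwise product with the kernel and sum: 2·-1 + -3·1.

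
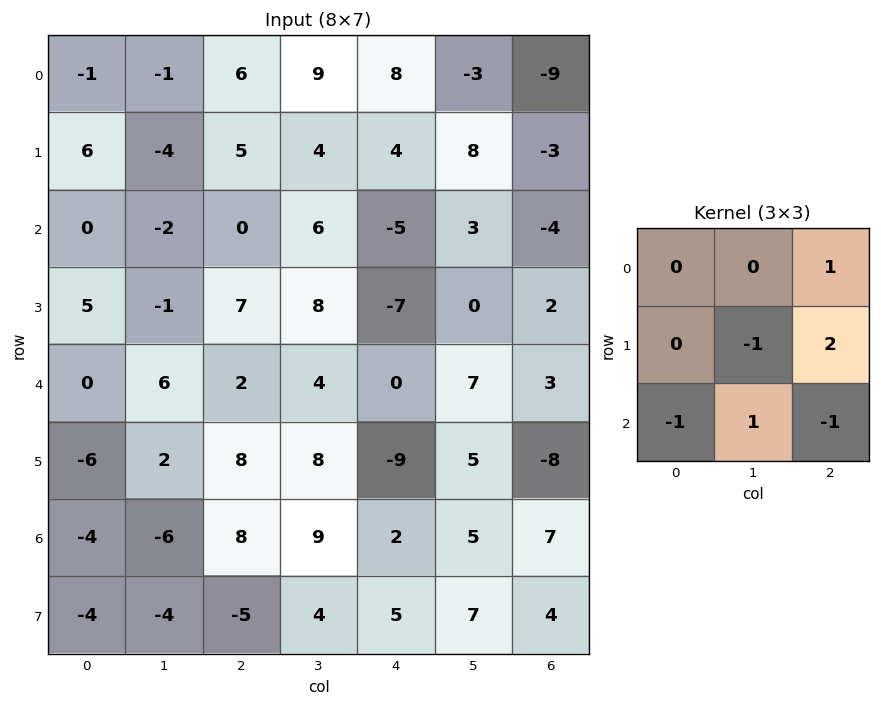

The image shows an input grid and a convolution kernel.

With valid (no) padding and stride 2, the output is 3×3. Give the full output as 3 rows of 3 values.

Output[0,0]: The receptive field on the input at this output position is [-1 -1 6 / 6 -4 5 / 0 -2 0]. Elementwise product with the kernel and sum: 6·1 + -4·-1 + 5·2 + 0·-1 + -2·1 + 0·-1.

18 23 -11
19 -25 4
6 -27 -22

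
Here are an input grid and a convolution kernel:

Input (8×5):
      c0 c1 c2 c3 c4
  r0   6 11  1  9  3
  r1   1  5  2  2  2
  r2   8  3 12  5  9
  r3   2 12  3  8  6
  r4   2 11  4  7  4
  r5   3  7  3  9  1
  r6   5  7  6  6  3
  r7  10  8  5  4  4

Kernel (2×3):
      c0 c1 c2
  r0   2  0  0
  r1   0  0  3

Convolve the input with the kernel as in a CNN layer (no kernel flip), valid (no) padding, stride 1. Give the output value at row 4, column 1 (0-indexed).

49

The receptive field on the input at this output position is [11 4 7 / 7 3 9]. Elementwise product with the kernel and sum: 11·2 + 9·3.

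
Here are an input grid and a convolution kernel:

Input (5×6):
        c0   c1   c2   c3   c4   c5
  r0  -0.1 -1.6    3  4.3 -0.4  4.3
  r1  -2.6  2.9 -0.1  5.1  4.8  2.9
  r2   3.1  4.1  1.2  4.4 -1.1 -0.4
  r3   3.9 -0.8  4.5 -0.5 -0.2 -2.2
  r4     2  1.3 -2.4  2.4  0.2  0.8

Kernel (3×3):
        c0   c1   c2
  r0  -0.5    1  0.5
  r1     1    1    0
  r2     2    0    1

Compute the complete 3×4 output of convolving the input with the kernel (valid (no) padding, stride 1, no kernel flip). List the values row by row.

Output[0,0]: The receptive field on the input at this output position is [-0.1 -1.6 3 / -2.6 2.9 -0.1 / 3.1 4.1 1.2]. Elementwise product with the kernel and sum: -0.1·-0.5 + -1.6·1 + 3·0.5 + -2.6·1 + 2.9·1 + 3.1·2 + 1.2·1.

7.65 21.35 8.9 17.9
23.65 4.2 21.95 3.8
7.85 10.05 2.65 1.4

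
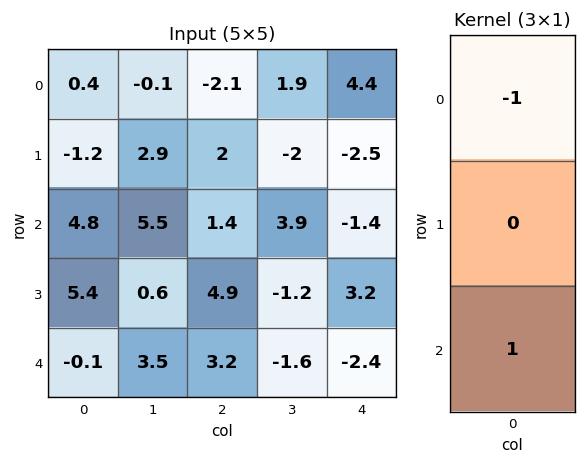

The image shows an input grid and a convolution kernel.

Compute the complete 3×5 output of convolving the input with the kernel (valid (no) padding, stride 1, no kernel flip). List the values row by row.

4.4 5.6 3.5 2 -5.8
6.6 -2.3 2.9 0.8 5.7
-4.9 -2 1.8 -5.5 -1

Output[0,0]: The receptive field on the input at this output position is [0.4 / -1.2 / 4.8]. Elementwise product with the kernel and sum: 0.4·-1 + 4.8·1.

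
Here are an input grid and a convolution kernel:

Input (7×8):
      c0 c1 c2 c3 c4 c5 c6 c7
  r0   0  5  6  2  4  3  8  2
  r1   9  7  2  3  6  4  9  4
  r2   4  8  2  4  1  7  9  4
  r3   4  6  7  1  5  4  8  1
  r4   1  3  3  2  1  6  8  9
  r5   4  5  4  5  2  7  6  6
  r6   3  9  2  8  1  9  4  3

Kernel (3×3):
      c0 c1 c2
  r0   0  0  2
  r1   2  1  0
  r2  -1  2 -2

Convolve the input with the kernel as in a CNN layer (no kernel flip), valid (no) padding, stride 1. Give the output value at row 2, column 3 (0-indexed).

The receptive field on the input at this output position is [4 1 7 / 1 5 4 / 2 1 6]. Elementwise product with the kernel and sum: 7·2 + 1·2 + 5·1 + 2·-1 + 1·2 + 6·-2.

9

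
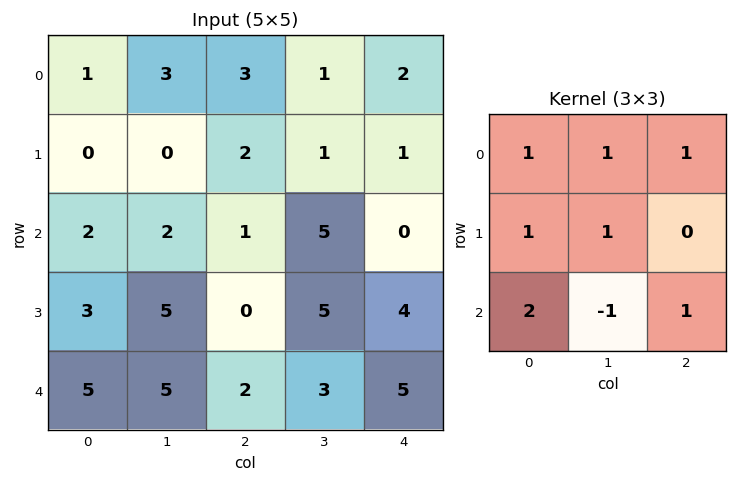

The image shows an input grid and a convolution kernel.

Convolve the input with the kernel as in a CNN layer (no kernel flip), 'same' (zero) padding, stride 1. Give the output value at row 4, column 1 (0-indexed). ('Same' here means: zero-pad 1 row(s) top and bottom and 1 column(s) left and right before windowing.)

The receptive field on the zero-padded input at this output position is [3 5 0 / 5 5 2 / 0 0 0]. Elementwise product with the kernel and sum: 3·1 + 5·1 + 0·1 + 5·1 + 5·1 + 0·2 + 0·-1 + 0·1.

18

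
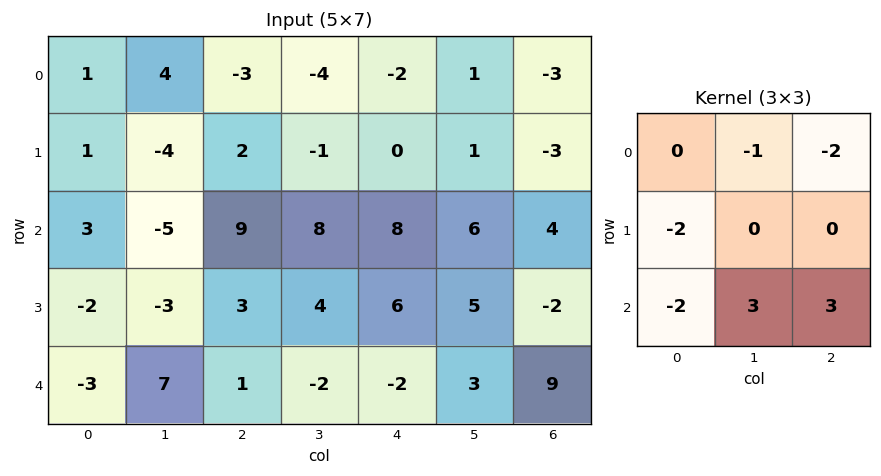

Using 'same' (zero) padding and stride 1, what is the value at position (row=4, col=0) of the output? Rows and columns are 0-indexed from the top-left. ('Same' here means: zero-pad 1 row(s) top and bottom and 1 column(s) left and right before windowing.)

8

The receptive field on the zero-padded input at this output position is [0 -2 -3 / 0 -3 7 / 0 0 0]. Elementwise product with the kernel and sum: -2·-1 + -3·-2 + 0·-2 + 0·-2 + 0·3 + 0·3.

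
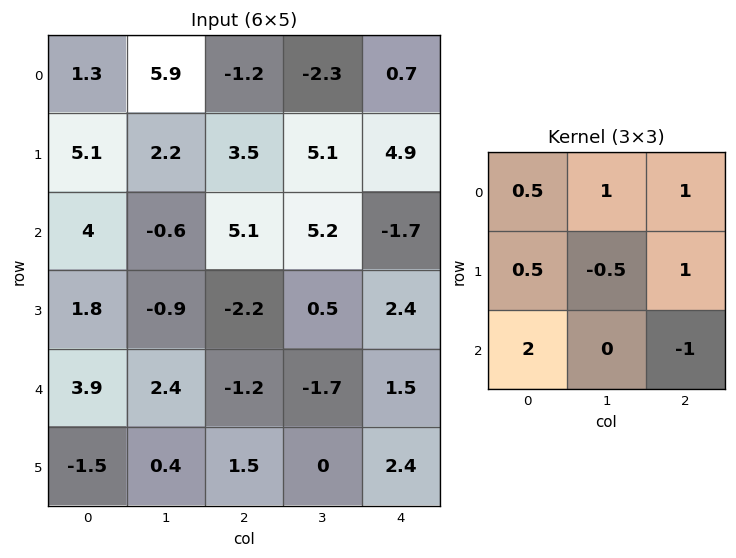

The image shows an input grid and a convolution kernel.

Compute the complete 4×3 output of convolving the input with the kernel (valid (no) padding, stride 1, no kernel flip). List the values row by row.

Output[0,0]: The receptive field on the input at this output position is [1.3 5.9 -1.2 / 5.1 2.2 3.5 / 4 -0.6 5.1]. Elementwise product with the kernel and sum: 1.3·0.5 + 5.9·1 + -1.2·1 + 5.1·0.5 + 2.2·-0.5 + 3.5·1 + 4·2 + 5.1·-1.
Output[0,1]: The receptive field on the input at this output position is [5.9 -1.2 -2.3 / 2.2 3.5 5.1 / -0.6 5.1 5.2]. Elementwise product with the kernel and sum: 5.9·0.5 + -1.2·1 + -2.3·1 + 2.2·0.5 + 3.5·-0.5 + 5.1·1 + -0.6·2 + 5.2·-1.

13.2 -2.5 13.8
21.45 9.75 3.2
14.65 17.65 3.2
-7.15 -1.25 4.15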